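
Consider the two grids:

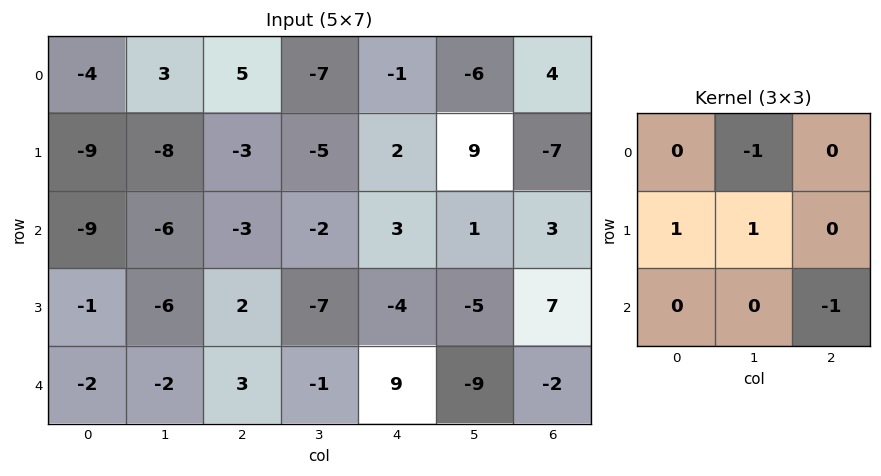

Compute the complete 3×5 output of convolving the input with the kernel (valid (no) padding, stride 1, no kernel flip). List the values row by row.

-17 -14 -4 -3 14
-9 1 4 4 -12
-4 0 -12 -5 -8

Output[0,0]: The receptive field on the input at this output position is [-4 3 5 / -9 -8 -3 / -9 -6 -3]. Elementwise product with the kernel and sum: 3·-1 + -9·1 + -8·1 + -3·-1.
Output[0,1]: The receptive field on the input at this output position is [3 5 -7 / -8 -3 -5 / -6 -3 -2]. Elementwise product with the kernel and sum: 5·-1 + -8·1 + -3·1 + -2·-1.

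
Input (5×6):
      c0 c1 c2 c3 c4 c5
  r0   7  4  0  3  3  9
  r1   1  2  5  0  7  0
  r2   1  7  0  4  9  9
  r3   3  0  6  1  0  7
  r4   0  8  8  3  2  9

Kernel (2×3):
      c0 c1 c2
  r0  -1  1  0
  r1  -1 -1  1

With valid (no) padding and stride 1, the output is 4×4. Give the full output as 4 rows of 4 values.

-1 -11 5 -7
-7 0 0 3
9 -12 -3 11
-3 -7 -14 3

Output[0,0]: The receptive field on the input at this output position is [7 4 0 / 1 2 5]. Elementwise product with the kernel and sum: 7·-1 + 4·1 + 1·-1 + 2·-1 + 5·1.
Output[0,1]: The receptive field on the input at this output position is [4 0 3 / 2 5 0]. Elementwise product with the kernel and sum: 4·-1 + 0·1 + 2·-1 + 5·-1 + 0·1.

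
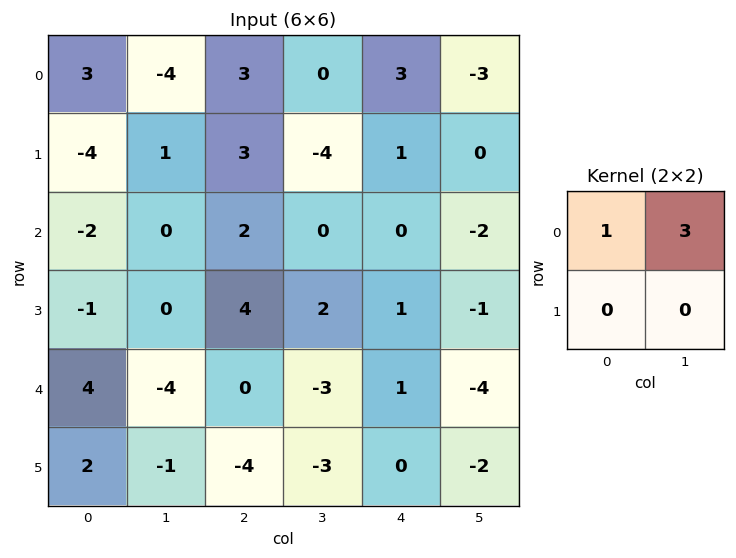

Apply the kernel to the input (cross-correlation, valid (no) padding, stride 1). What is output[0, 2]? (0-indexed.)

3

The receptive field on the input at this output position is [3 0 / 3 -4]. Elementwise product with the kernel and sum: 3·1 + 0·3.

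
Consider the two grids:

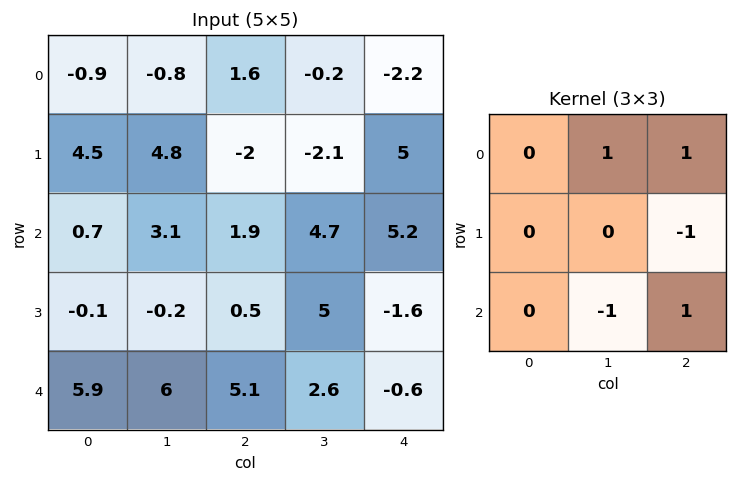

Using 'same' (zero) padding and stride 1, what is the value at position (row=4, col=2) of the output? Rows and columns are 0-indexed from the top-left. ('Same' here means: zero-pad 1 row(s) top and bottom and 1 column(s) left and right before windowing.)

The receptive field on the zero-padded input at this output position is [-0.2 0.5 5 / 6 5.1 2.6 / 0 0 0]. Elementwise product with the kernel and sum: 0.5·1 + 5·1 + 2.6·-1 + 0·-1 + 0·1.

2.9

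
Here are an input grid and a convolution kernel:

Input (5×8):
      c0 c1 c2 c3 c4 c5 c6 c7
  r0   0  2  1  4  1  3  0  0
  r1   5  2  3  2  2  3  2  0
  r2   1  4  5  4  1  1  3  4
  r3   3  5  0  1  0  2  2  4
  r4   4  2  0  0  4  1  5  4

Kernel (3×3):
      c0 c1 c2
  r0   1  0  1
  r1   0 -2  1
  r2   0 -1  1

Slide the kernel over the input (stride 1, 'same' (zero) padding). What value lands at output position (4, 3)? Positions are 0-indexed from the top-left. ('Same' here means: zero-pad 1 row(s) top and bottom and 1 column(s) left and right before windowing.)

4

The receptive field on the zero-padded input at this output position is [0 1 0 / 0 0 4 / 0 0 0]. Elementwise product with the kernel and sum: 0·1 + 0·1 + 0·-2 + 4·1 + 0·-1 + 0·1.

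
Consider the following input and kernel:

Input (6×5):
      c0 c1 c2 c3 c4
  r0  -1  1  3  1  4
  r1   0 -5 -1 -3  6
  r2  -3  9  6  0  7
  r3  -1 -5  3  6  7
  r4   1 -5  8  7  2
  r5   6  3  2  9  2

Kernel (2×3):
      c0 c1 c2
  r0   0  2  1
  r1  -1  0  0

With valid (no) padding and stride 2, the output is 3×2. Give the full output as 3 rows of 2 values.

Output[0,0]: The receptive field on the input at this output position is [-1 1 3 / 0 -5 -1]. Elementwise product with the kernel and sum: 1·2 + 3·1 + 0·-1.

5 7
25 4
-8 14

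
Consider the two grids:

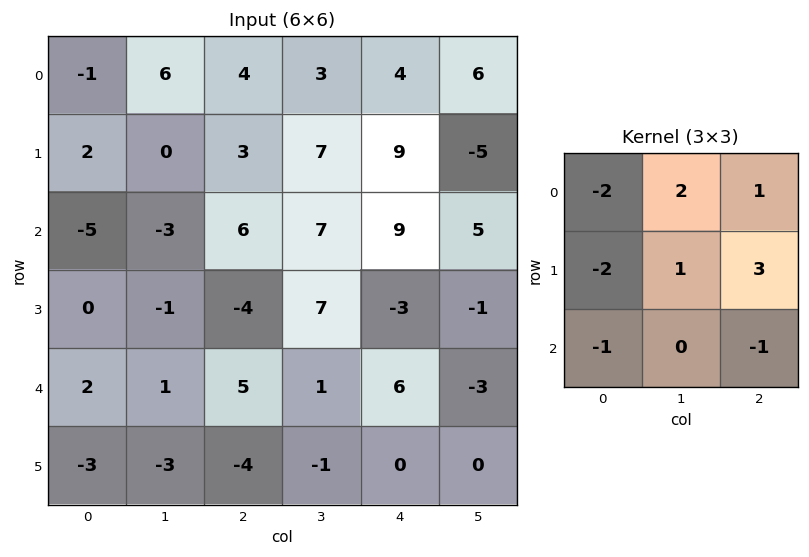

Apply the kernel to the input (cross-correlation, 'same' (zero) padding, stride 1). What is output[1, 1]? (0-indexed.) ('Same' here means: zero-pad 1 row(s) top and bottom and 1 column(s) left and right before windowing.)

22

The receptive field on the zero-padded input at this output position is [-1 6 4 / 2 0 3 / -5 -3 6]. Elementwise product with the kernel and sum: -1·-2 + 6·2 + 4·1 + 2·-2 + 0·1 + 3·3 + -5·-1 + 6·-1.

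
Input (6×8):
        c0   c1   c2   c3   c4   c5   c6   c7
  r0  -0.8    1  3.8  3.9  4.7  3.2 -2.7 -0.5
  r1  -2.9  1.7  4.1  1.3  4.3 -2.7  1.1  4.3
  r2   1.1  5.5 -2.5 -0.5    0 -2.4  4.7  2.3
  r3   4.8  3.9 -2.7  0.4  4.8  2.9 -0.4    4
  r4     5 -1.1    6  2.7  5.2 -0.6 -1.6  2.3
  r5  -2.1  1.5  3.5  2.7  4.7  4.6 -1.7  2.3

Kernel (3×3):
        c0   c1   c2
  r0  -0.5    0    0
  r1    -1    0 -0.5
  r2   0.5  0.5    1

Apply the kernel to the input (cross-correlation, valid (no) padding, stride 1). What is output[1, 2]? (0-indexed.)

4.1

The receptive field on the input at this output position is [4.1 1.3 4.3 / -2.5 -0.5 0 / -2.7 0.4 4.8]. Elementwise product with the kernel and sum: 4.1·-0.5 + -2.5·-1 + 0·-0.5 + -2.7·0.5 + 0.4·0.5 + 4.8·1.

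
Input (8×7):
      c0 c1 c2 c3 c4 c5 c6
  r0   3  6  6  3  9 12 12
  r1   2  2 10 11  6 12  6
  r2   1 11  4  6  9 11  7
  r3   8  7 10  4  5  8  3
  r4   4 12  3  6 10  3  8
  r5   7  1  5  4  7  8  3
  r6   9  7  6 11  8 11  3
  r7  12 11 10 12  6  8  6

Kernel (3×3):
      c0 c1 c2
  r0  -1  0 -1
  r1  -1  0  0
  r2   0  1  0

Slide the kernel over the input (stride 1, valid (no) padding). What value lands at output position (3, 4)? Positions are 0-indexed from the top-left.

The receptive field on the input at this output position is [5 8 3 / 10 3 8 / 7 8 3]. Elementwise product with the kernel and sum: 5·-1 + 3·-1 + 10·-1 + 8·1.

-10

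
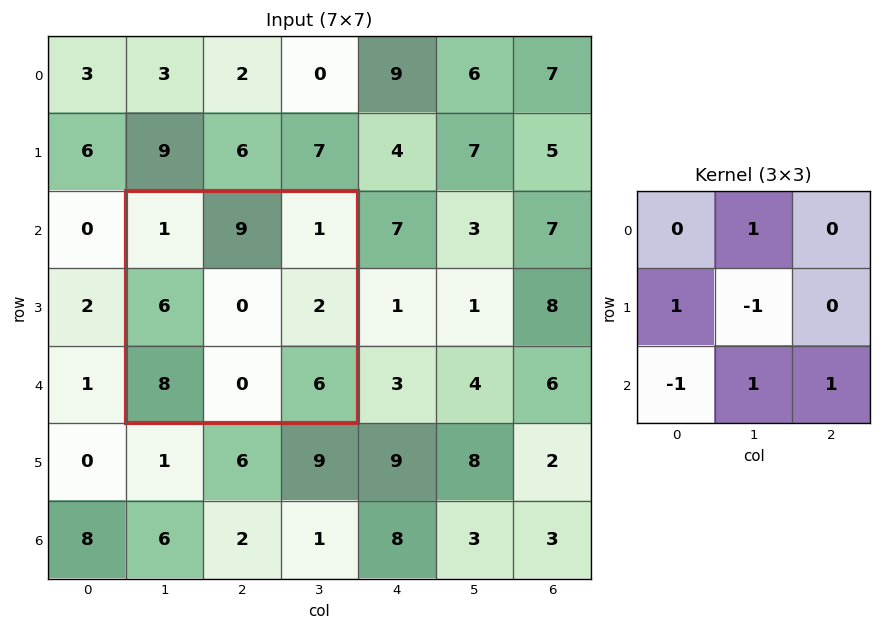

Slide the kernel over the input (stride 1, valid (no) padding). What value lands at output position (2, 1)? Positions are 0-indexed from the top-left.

13

The receptive field on the input at this output position is [1 9 1 / 6 0 2 / 8 0 6]. Elementwise product with the kernel and sum: 9·1 + 6·1 + 0·-1 + 8·-1 + 0·1 + 6·1.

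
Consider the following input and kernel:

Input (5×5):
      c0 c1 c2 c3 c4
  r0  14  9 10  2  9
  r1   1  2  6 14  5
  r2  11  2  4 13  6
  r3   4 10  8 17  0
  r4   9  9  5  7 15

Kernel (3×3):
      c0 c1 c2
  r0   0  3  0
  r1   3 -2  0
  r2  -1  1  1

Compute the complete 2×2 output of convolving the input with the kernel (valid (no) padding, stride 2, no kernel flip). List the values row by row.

21 11
3 46

Output[0,0]: The receptive field on the input at this output position is [14 9 10 / 1 2 6 / 11 2 4]. Elementwise product with the kernel and sum: 9·3 + 1·3 + 2·-2 + 11·-1 + 2·1 + 4·1.
Output[0,1]: The receptive field on the input at this output position is [10 2 9 / 6 14 5 / 4 13 6]. Elementwise product with the kernel and sum: 2·3 + 6·3 + 14·-2 + 4·-1 + 13·1 + 6·1.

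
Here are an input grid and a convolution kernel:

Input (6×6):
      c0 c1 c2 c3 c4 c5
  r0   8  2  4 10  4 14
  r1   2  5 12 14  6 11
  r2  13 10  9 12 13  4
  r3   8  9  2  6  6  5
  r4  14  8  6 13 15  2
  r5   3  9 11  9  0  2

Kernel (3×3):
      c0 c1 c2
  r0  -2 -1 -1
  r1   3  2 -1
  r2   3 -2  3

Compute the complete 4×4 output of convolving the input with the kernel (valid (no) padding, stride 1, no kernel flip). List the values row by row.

28 55 78 27
41 41 6 34
39 35 6 -1
49 29 28 77

Output[0,0]: The receptive field on the input at this output position is [8 2 4 / 2 5 12 / 13 10 9]. Elementwise product with the kernel and sum: 8·-2 + 2·-1 + 4·-1 + 2·3 + 5·2 + 12·-1 + 13·3 + 10·-2 + 9·3.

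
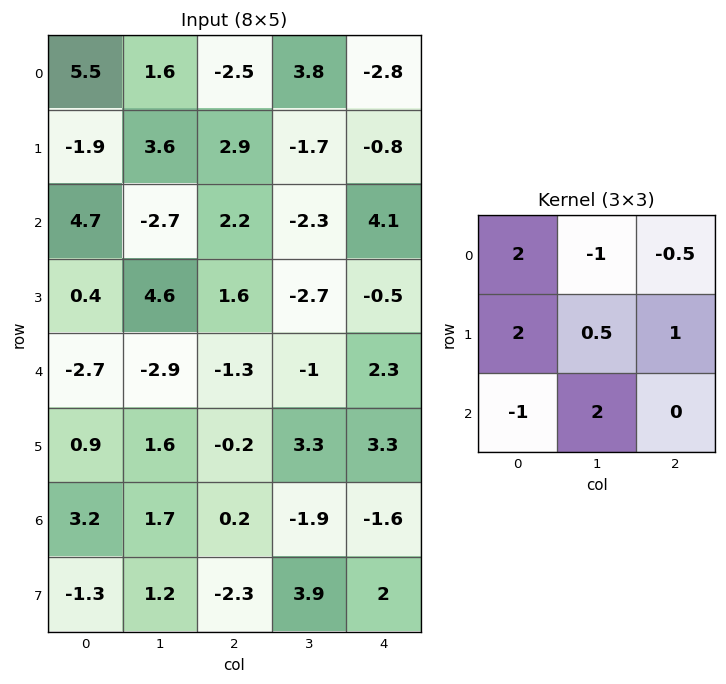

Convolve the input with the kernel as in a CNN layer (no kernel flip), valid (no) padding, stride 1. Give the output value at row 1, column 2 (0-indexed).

The receptive field on the input at this output position is [2.9 -1.7 -0.8 / 2.2 -2.3 4.1 / 1.6 -2.7 -0.5]. Elementwise product with the kernel and sum: 2.9·2 + -1.7·-1 + -0.8·-0.5 + 2.2·2 + -2.3·0.5 + 4.1·1 + 1.6·-1 + -2.7·2.

8.25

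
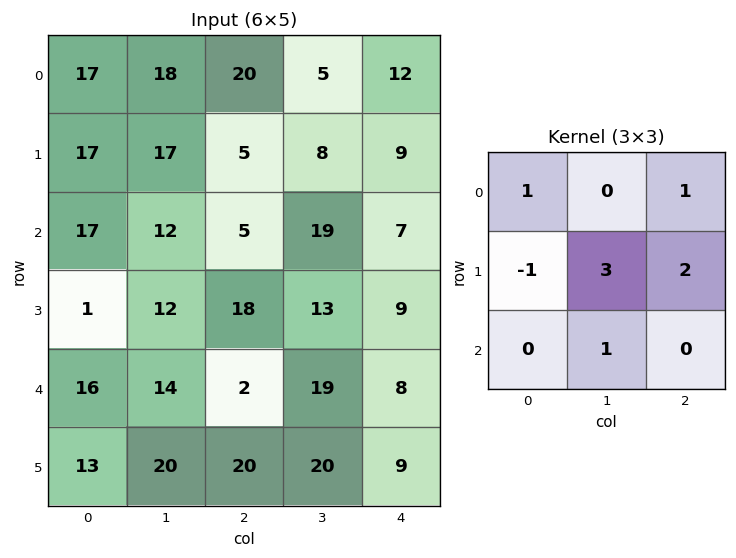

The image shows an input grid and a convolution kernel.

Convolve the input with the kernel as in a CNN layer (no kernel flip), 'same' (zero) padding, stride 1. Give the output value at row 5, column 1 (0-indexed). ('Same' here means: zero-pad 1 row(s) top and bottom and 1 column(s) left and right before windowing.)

105

The receptive field on the zero-padded input at this output position is [16 14 2 / 13 20 20 / 0 0 0]. Elementwise product with the kernel and sum: 16·1 + 2·1 + 13·-1 + 20·3 + 20·2 + 0·1.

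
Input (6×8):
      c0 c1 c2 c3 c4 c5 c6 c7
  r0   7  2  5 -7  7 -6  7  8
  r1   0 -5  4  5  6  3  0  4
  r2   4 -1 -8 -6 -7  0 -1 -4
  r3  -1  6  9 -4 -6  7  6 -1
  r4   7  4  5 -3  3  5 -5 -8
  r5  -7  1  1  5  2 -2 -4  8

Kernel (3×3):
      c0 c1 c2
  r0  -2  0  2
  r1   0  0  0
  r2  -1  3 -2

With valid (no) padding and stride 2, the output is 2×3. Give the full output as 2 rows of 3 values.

Output[0,0]: The receptive field on the input at this output position is [7 2 5 / 0 -5 4 / 4 -1 -8]. Elementwise product with the kernel and sum: 7·-2 + 5·2 + 4·-1 + -1·3 + -8·-2.

5 8 9
-29 -18 34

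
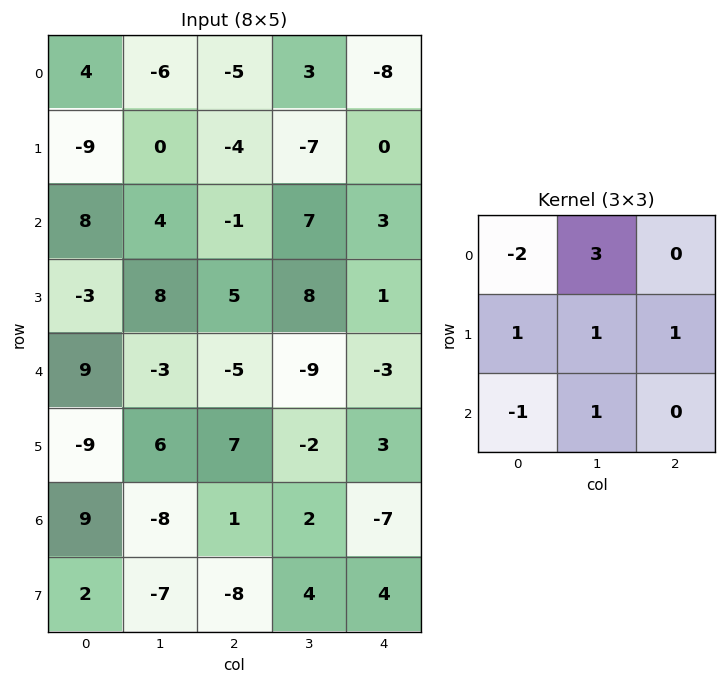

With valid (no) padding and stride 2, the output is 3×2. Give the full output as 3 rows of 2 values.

-43 16
-6 33
-40 -8

Output[0,0]: The receptive field on the input at this output position is [4 -6 -5 / -9 0 -4 / 8 4 -1]. Elementwise product with the kernel and sum: 4·-2 + -6·3 + -9·1 + 0·1 + -4·1 + 8·-1 + 4·1.
Output[0,1]: The receptive field on the input at this output position is [-5 3 -8 / -4 -7 0 / -1 7 3]. Elementwise product with the kernel and sum: -5·-2 + 3·3 + -4·1 + -7·1 + 0·1 + -1·-1 + 7·1.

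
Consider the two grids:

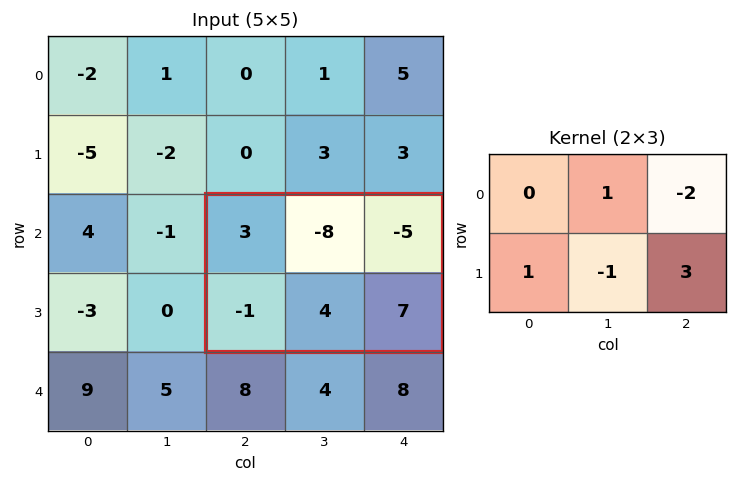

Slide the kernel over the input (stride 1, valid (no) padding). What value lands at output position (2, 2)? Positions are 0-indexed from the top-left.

18

The receptive field on the input at this output position is [3 -8 -5 / -1 4 7]. Elementwise product with the kernel and sum: -8·1 + -5·-2 + -1·1 + 4·-1 + 7·3.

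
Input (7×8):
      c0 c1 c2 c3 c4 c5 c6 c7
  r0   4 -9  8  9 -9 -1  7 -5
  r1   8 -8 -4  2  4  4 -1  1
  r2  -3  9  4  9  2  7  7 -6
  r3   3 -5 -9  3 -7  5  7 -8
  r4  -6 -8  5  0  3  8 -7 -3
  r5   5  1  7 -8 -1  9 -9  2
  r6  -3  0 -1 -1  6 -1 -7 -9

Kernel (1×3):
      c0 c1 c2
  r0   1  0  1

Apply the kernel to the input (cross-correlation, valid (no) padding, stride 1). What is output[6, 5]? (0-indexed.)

The receptive field on the input at this output position is [-1 -7 -9]. Elementwise product with the kernel and sum: -1·1 + -9·1.

-10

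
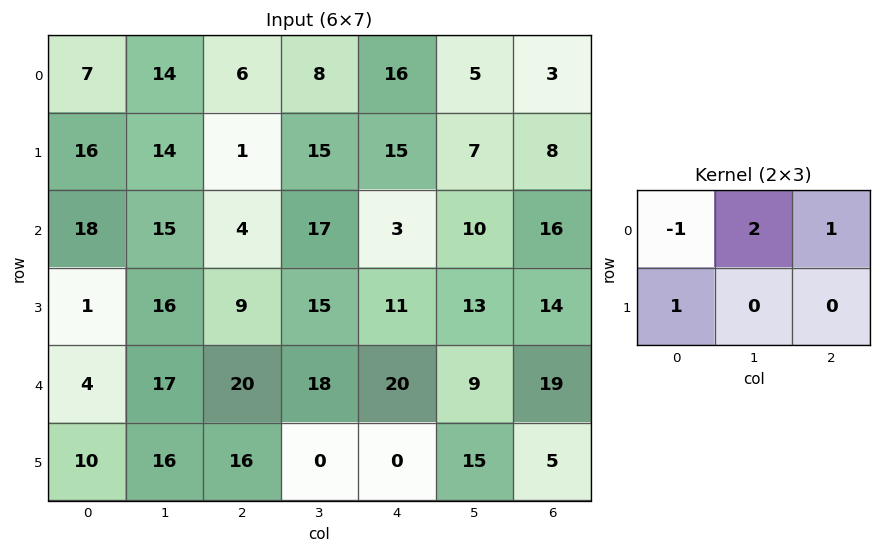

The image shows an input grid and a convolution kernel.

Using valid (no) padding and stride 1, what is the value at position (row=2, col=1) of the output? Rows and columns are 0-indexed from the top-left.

26

The receptive field on the input at this output position is [15 4 17 / 16 9 15]. Elementwise product with the kernel and sum: 15·-1 + 4·2 + 17·1 + 16·1.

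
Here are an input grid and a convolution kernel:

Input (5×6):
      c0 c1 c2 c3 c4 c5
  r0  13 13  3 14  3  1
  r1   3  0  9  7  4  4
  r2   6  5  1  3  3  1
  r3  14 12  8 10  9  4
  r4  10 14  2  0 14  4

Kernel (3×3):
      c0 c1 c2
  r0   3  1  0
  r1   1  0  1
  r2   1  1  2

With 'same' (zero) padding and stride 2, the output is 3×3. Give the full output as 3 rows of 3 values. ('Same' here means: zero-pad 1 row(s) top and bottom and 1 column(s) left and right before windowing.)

Output[0,0]: The receptive field on the zero-padded input at this output position is [0 0 0 / 0 13 13 / 0 3 0]. Elementwise product with the kernel and sum: 0·3 + 0·1 + 0·1 + 13·1 + 0·1 + 3·1 + 0·2.

16 50 34
46 57 56
28 58 43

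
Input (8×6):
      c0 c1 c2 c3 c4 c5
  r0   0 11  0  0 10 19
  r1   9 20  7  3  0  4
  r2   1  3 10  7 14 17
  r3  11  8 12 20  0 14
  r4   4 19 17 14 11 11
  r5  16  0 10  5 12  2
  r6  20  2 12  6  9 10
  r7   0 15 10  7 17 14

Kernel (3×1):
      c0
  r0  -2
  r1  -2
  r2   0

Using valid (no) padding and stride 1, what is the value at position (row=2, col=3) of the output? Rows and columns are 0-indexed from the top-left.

-54

The receptive field on the input at this output position is [7 / 20 / 14]. Elementwise product with the kernel and sum: 7·-2 + 20·-2.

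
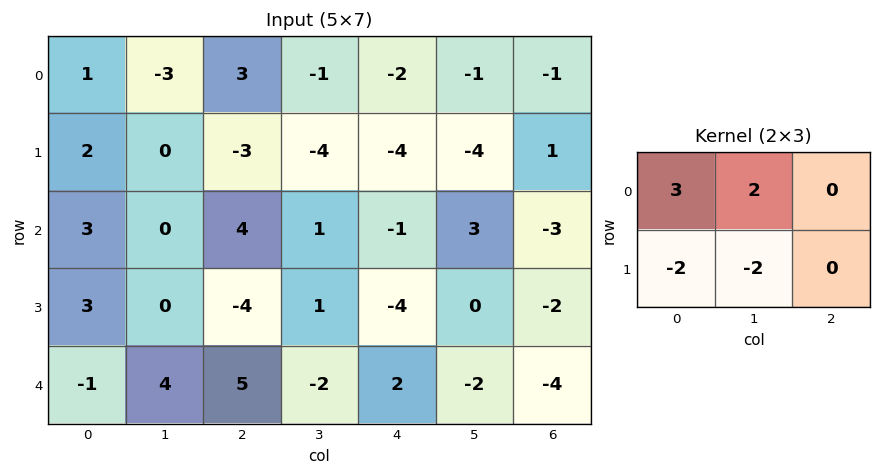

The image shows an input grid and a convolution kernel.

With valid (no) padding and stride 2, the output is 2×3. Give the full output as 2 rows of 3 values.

-7 21 8
3 20 11

Output[0,0]: The receptive field on the input at this output position is [1 -3 3 / 2 0 -3]. Elementwise product with the kernel and sum: 1·3 + -3·2 + 2·-2 + 0·-2.
Output[0,1]: The receptive field on the input at this output position is [3 -1 -2 / -3 -4 -4]. Elementwise product with the kernel and sum: 3·3 + -1·2 + -3·-2 + -4·-2.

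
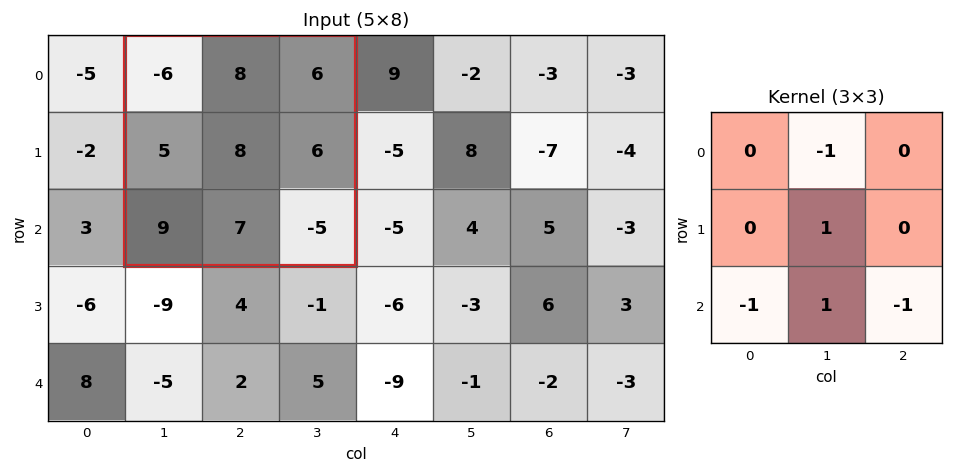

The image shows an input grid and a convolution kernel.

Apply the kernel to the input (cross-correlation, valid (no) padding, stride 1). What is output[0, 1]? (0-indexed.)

The receptive field on the input at this output position is [-6 8 6 / 5 8 6 / 9 7 -5]. Elementwise product with the kernel and sum: 8·-1 + 8·1 + 9·-1 + 7·1 + -5·-1.

3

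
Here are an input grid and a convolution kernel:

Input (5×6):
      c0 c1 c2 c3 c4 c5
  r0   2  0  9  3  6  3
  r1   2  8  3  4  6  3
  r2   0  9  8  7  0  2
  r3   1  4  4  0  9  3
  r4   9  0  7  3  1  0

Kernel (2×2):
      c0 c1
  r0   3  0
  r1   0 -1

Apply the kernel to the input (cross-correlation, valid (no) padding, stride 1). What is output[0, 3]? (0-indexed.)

The receptive field on the input at this output position is [3 6 / 4 6]. Elementwise product with the kernel and sum: 3·3 + 6·-1.

3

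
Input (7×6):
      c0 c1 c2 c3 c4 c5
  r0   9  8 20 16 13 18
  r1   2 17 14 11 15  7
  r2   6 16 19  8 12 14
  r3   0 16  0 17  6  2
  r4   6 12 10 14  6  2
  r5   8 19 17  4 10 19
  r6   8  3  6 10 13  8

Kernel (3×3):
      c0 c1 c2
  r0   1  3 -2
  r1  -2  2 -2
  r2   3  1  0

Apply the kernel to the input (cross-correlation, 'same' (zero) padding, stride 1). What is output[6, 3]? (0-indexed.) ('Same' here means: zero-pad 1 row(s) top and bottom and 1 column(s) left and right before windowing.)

The receptive field on the zero-padded input at this output position is [17 4 10 / 6 10 13 / 0 0 0]. Elementwise product with the kernel and sum: 17·1 + 4·3 + 10·-2 + 6·-2 + 10·2 + 13·-2 + 0·3 + 0·1.

-9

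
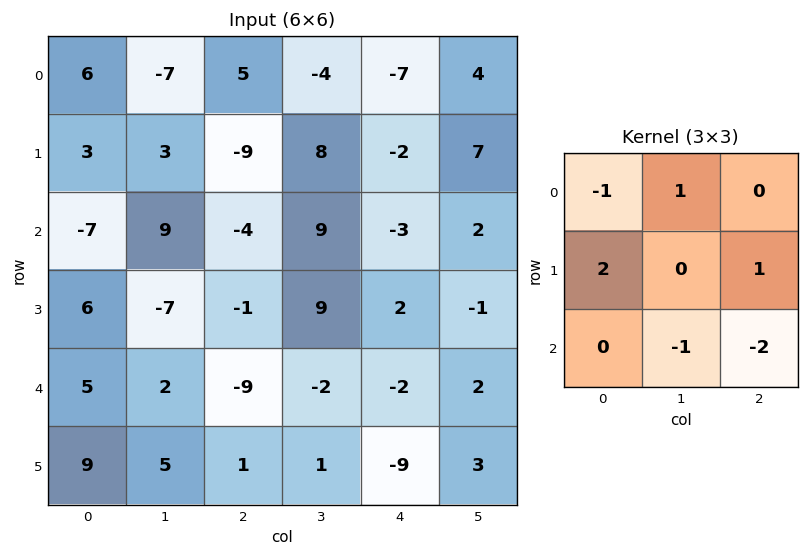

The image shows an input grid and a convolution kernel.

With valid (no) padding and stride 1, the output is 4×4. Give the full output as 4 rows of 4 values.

-17 12 -32 19
-9 -2 -7 10
43 -5 19 3
-19 5 7 -6

Output[0,0]: The receptive field on the input at this output position is [6 -7 5 / 3 3 -9 / -7 9 -4]. Elementwise product with the kernel and sum: 6·-1 + -7·1 + 3·2 + -9·1 + 9·-1 + -4·-2.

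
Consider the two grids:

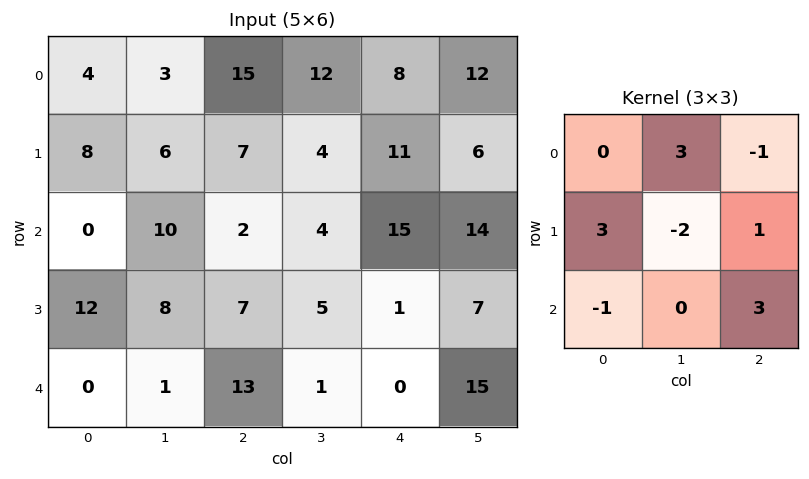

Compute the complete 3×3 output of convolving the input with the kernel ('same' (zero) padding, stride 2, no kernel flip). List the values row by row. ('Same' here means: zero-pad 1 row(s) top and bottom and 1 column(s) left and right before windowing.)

Output[0,0]: The receptive field on the zero-padded input at this output position is [0 0 0 / 0 4 3 / 0 8 6]. Elementwise product with the kernel and sum: 0·3 + 0·-1 + 0·3 + 4·-2 + 3·1 + 0·-1 + 6·3.

13 -3 46
52 54 39
29 -6 14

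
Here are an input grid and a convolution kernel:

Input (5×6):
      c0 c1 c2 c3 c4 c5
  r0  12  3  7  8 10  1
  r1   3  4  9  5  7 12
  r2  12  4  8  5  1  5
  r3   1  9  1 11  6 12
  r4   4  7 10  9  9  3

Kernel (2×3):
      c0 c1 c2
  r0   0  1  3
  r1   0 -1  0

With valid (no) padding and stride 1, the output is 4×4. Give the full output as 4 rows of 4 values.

Output[0,0]: The receptive field on the input at this output position is [12 3 7 / 3 4 9]. Elementwise product with the kernel and sum: 3·1 + 7·3 + 4·-1.
Output[0,1]: The receptive field on the input at this output position is [3 7 8 / 4 9 5]. Elementwise product with the kernel and sum: 7·1 + 8·3 + 9·-1.

20 22 33 6
27 16 21 42
19 22 -3 10
5 24 20 33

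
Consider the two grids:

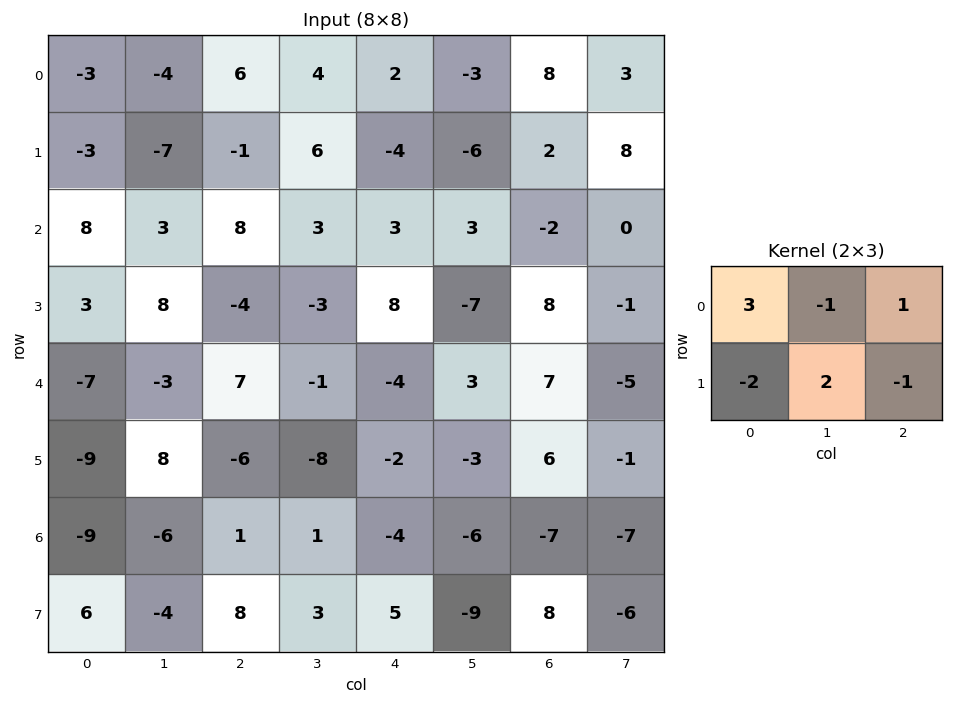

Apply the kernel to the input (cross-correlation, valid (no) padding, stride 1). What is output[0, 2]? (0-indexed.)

The receptive field on the input at this output position is [6 4 2 / -1 6 -4]. Elementwise product with the kernel and sum: 6·3 + 4·-1 + 2·1 + -1·-2 + 6·2 + -4·-1.

34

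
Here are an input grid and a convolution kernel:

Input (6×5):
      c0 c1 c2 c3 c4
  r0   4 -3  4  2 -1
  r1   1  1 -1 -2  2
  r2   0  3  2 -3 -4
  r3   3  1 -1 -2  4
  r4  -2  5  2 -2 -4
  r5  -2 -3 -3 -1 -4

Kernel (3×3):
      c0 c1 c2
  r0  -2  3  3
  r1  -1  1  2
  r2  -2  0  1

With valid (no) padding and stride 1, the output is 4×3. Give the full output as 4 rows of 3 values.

Output[0,0]: The receptive field on the input at this output position is [4 -3 4 / 1 1 -1 / 0 3 2]. Elementwise product with the kernel and sum: 4·-2 + -3·3 + 4·3 + 1·-1 + 1·1 + -1·2 + 0·-2 + 2·1.
Output[0,1]: The receptive field on the input at this output position is [-3 4 2 / 1 -1 -2 / 3 2 -3]. Elementwise product with the kernel and sum: -3·-2 + 4·3 + 2·3 + 1·-1 + -1·1 + -2·2 + 3·-2 + -3·1.

-5 9 -10
-2 -22 -5
17 -27 -26
6 -13 -2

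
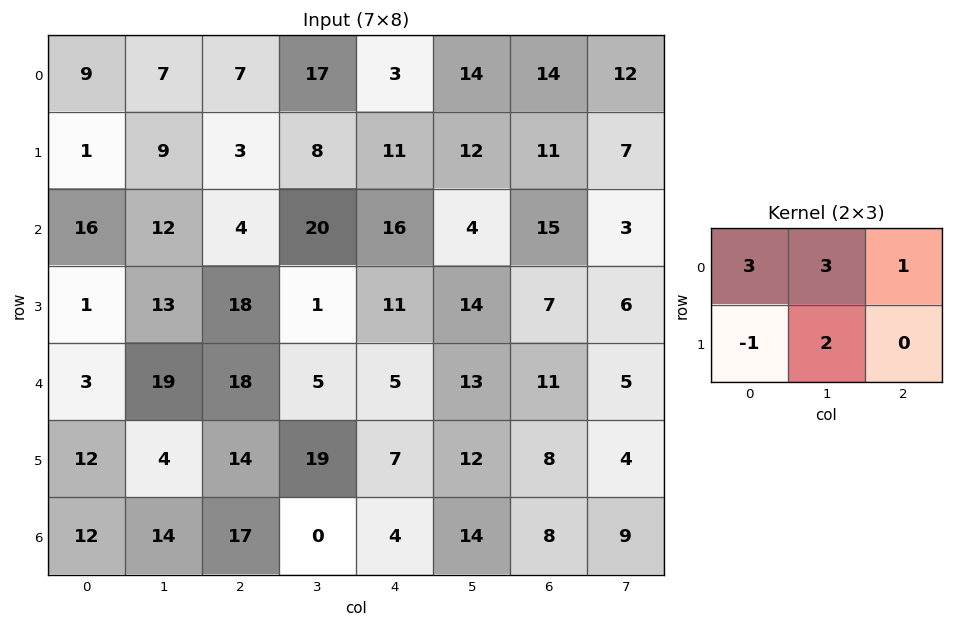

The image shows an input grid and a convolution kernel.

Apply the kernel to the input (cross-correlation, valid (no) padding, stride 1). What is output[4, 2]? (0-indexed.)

98

The receptive field on the input at this output position is [18 5 5 / 14 19 7]. Elementwise product with the kernel and sum: 18·3 + 5·3 + 5·1 + 14·-1 + 19·2.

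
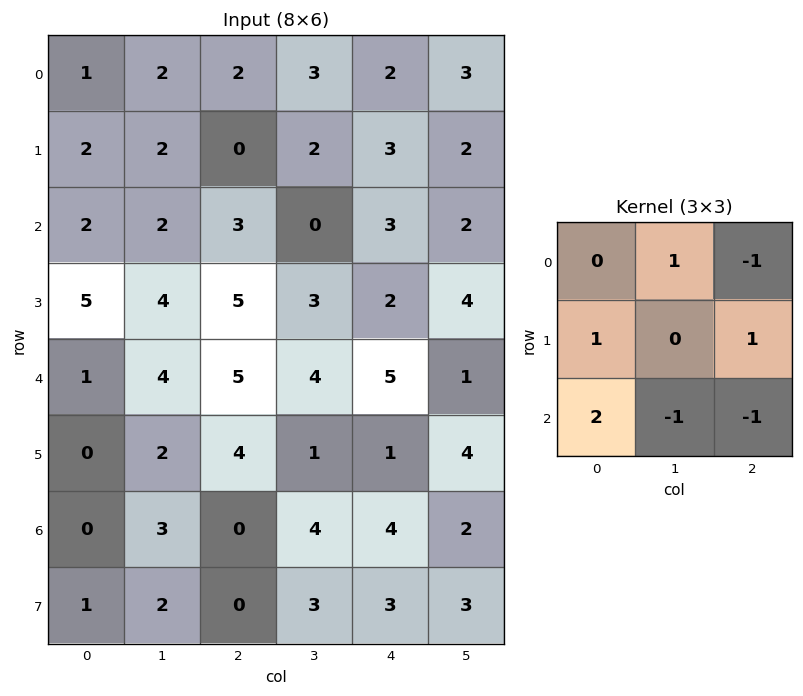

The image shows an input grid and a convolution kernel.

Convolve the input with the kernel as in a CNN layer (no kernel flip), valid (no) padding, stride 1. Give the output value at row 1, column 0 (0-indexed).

The receptive field on the input at this output position is [2 2 0 / 2 2 3 / 5 4 5]. Elementwise product with the kernel and sum: 2·1 + 0·-1 + 2·1 + 3·1 + 5·2 + 4·-1 + 5·-1.

8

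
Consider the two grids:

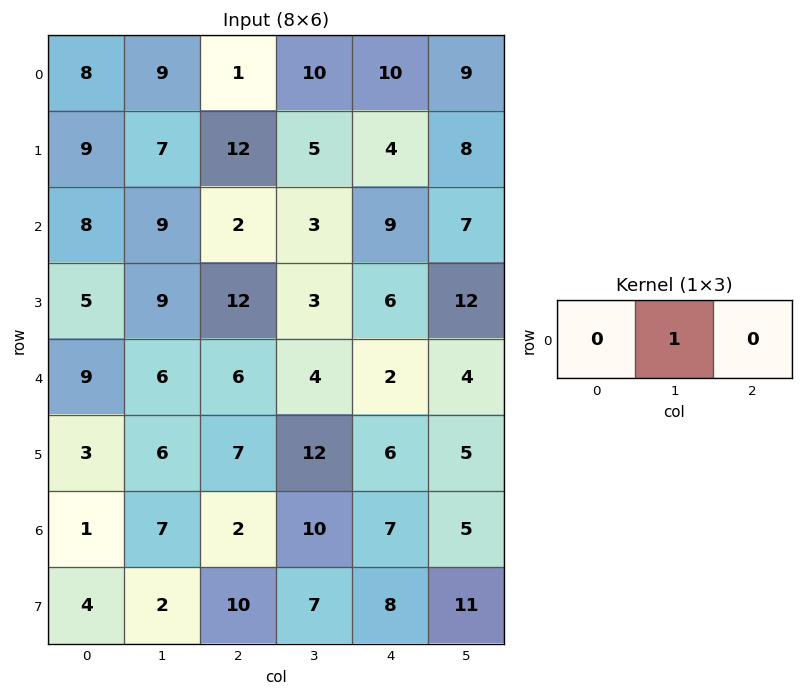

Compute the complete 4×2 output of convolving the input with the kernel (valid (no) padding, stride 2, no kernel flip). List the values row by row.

Output[0,0]: The receptive field on the input at this output position is [8 9 1]. Elementwise product with the kernel and sum: 9·1.

9 10
9 3
6 4
7 10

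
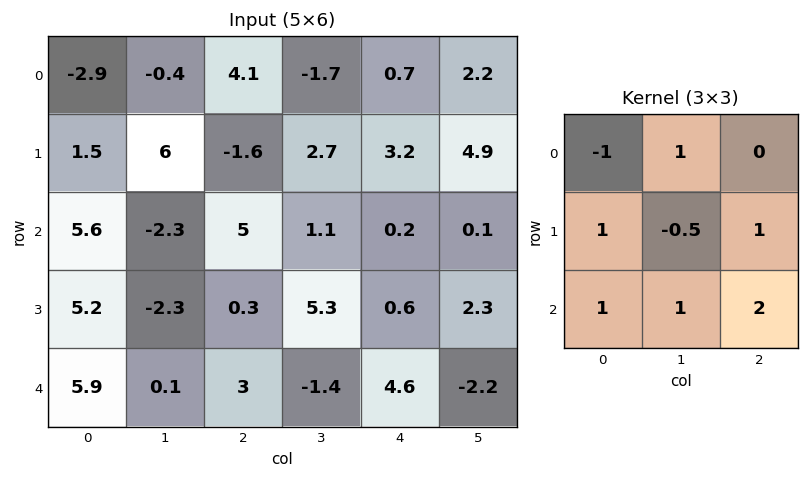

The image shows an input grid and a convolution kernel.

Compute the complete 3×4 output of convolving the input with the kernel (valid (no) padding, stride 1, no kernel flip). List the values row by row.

Output[0,0]: The receptive field on the input at this output position is [-2.9 -0.4 4.1 / 1.5 6 -1.6 / 5.6 -2.3 5]. Elementwise product with the kernel and sum: -2.9·-1 + -0.4·1 + 1.5·1 + 6·-0.5 + -1.6·1 + 5.6·1 + -2.3·1 + 5·2.

12.7 18.9 0.95 9.9
19.75 -2.7 15.75 12.1
10.75 10.45 5.15 5.2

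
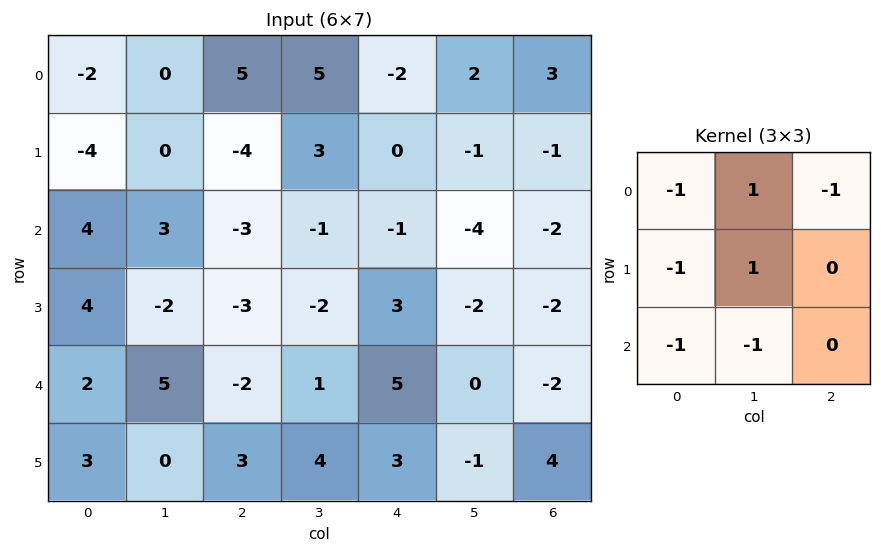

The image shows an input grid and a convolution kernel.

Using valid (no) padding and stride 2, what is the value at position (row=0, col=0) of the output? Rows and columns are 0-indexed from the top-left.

The receptive field on the input at this output position is [-2 0 5 / -4 0 -4 / 4 3 -3]. Elementwise product with the kernel and sum: -2·-1 + 0·1 + 5·-1 + -4·-1 + 0·1 + 4·-1 + 3·-1.

-6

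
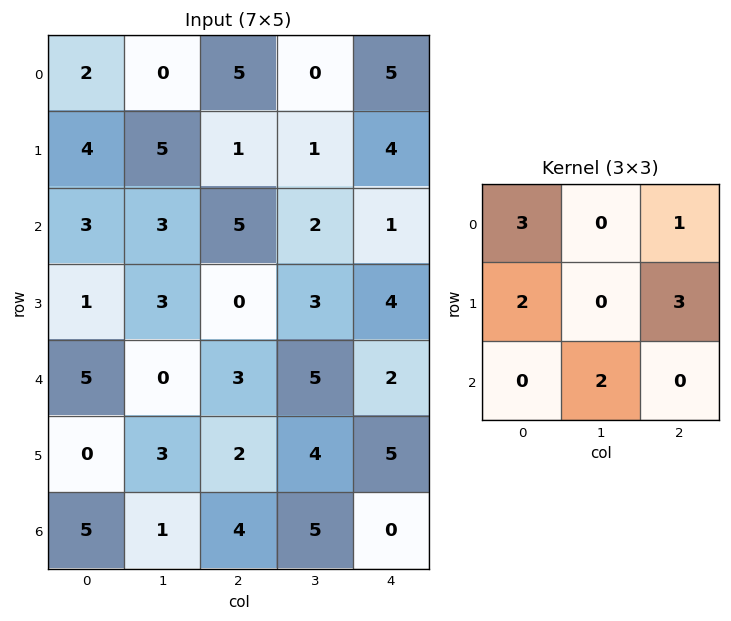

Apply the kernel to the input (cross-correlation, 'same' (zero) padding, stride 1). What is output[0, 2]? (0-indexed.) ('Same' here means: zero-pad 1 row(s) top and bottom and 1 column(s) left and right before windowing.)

The receptive field on the zero-padded input at this output position is [0 0 0 / 0 5 0 / 5 1 1]. Elementwise product with the kernel and sum: 0·3 + 0·1 + 0·2 + 0·3 + 1·2.

2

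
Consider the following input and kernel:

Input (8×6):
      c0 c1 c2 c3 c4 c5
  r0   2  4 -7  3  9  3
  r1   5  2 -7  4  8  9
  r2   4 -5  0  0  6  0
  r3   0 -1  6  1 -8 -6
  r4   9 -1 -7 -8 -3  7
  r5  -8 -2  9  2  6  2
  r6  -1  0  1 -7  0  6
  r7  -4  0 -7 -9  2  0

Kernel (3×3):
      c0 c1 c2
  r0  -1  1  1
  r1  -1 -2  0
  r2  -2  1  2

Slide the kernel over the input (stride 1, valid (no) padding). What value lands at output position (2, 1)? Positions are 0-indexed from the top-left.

The receptive field on the input at this output position is [-5 0 0 / -1 6 1 / -1 -7 -8]. Elementwise product with the kernel and sum: -5·-1 + 0·1 + 0·1 + -1·-1 + 6·-2 + -1·-2 + -7·1 + -8·2.

-27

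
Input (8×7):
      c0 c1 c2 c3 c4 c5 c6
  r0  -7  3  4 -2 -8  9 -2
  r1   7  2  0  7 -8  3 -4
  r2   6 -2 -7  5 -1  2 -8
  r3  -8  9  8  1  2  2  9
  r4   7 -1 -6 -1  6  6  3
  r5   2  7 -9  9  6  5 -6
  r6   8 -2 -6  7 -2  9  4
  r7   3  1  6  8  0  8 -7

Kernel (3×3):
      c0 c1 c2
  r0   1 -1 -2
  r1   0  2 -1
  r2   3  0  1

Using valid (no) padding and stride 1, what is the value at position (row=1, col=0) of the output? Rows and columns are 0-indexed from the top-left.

The receptive field on the input at this output position is [7 2 0 / 6 -2 -7 / -8 9 8]. Elementwise product with the kernel and sum: 7·1 + 2·-1 + 0·-2 + -2·2 + -7·-1 + -8·3 + 8·1.

-8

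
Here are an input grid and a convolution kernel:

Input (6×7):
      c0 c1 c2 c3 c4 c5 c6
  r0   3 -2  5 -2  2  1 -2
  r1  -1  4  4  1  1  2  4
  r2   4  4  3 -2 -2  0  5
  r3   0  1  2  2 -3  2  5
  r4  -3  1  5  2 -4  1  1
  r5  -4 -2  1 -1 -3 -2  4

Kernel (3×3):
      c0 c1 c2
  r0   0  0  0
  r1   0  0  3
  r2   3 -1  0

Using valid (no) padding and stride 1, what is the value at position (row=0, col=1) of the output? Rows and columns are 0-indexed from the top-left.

12

The receptive field on the input at this output position is [-2 5 -2 / 4 4 1 / 4 3 -2]. Elementwise product with the kernel and sum: 1·3 + 4·3 + 3·-1.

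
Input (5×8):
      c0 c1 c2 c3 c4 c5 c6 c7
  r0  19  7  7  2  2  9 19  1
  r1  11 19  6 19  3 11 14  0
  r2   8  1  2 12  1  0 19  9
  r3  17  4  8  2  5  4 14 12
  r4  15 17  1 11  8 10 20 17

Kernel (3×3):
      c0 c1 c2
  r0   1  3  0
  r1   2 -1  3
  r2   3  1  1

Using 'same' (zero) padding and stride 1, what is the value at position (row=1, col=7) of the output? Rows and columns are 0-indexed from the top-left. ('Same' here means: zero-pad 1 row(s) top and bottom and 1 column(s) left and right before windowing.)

116

The receptive field on the zero-padded input at this output position is [19 1 0 / 14 0 0 / 19 9 0]. Elementwise product with the kernel and sum: 19·1 + 1·3 + 14·2 + 0·-1 + 0·3 + 19·3 + 9·1 + 0·1.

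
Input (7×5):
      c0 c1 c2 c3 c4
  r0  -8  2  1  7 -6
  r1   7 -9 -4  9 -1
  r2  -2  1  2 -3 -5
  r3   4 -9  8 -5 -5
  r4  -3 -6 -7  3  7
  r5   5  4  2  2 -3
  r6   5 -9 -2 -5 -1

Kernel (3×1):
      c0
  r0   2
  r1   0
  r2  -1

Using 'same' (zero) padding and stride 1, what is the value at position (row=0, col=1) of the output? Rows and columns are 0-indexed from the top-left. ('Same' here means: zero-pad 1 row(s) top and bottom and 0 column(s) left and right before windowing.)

The receptive field on the zero-padded input at this output position is [0 / 2 / -9]. Elementwise product with the kernel and sum: 0·2 + -9·-1.

9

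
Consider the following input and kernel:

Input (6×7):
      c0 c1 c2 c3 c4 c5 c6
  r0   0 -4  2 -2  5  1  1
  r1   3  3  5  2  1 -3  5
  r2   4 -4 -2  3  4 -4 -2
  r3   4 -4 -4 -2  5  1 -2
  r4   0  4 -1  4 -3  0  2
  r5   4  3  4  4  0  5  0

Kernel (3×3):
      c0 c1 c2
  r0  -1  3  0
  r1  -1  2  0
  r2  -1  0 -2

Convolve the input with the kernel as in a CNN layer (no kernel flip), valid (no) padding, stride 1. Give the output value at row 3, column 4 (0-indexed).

1

The receptive field on the input at this output position is [5 1 -2 / -3 0 2 / 0 5 0]. Elementwise product with the kernel and sum: 5·-1 + 1·3 + -3·-1 + 0·2 + 0·-1 + 0·-2.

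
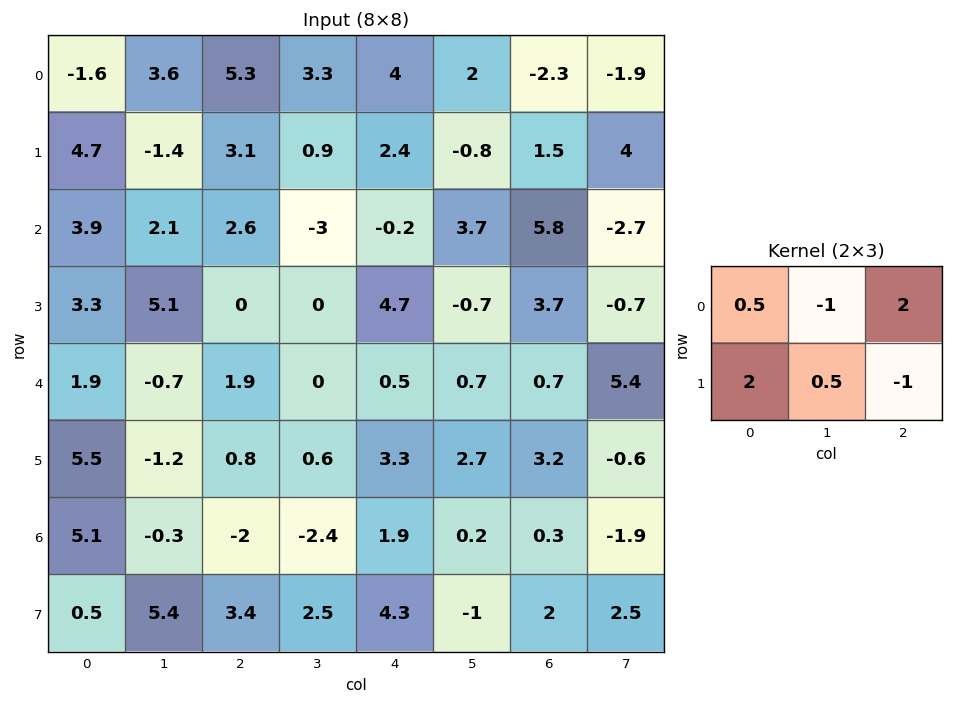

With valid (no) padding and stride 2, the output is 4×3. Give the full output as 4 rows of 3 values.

11.8 11.6 -1.7
14.2 -0.8 13.15
15.05 0.55 5.7
-0.85 8.95 7.45

Output[0,0]: The receptive field on the input at this output position is [-1.6 3.6 5.3 / 4.7 -1.4 3.1]. Elementwise product with the kernel and sum: -1.6·0.5 + 3.6·-1 + 5.3·2 + 4.7·2 + -1.4·0.5 + 3.1·-1.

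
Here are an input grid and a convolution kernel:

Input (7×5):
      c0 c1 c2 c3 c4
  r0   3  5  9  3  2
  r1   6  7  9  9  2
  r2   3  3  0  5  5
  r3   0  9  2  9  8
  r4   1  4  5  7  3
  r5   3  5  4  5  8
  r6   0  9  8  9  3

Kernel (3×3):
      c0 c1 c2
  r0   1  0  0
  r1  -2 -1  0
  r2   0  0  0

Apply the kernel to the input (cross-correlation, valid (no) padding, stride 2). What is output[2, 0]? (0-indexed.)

The receptive field on the input at this output position is [1 4 5 / 3 5 4 / 0 9 8]. Elementwise product with the kernel and sum: 1·1 + 3·-2 + 5·-1.

-10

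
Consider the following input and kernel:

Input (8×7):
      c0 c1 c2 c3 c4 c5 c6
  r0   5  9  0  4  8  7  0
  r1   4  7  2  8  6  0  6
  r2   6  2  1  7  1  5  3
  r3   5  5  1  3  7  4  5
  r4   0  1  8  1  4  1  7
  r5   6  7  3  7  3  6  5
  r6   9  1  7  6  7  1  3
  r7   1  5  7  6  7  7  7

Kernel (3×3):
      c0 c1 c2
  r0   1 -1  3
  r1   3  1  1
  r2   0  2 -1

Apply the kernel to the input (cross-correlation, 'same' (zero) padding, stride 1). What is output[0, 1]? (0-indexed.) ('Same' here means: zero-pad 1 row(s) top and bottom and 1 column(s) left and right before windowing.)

The receptive field on the zero-padded input at this output position is [0 0 0 / 5 9 0 / 4 7 2]. Elementwise product with the kernel and sum: 0·1 + 0·-1 + 0·3 + 5·3 + 9·1 + 0·1 + 7·2 + 2·-1.

36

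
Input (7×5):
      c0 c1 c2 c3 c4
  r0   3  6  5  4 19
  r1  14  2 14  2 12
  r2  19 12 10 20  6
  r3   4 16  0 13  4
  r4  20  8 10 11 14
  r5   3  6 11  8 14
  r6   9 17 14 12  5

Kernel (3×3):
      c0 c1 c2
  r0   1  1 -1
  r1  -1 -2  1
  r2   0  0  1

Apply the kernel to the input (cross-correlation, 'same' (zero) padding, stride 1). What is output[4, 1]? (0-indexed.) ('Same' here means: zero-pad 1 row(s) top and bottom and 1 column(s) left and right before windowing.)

5

The receptive field on the zero-padded input at this output position is [4 16 0 / 20 8 10 / 3 6 11]. Elementwise product with the kernel and sum: 4·1 + 16·1 + 0·-1 + 20·-1 + 8·-2 + 10·1 + 11·1.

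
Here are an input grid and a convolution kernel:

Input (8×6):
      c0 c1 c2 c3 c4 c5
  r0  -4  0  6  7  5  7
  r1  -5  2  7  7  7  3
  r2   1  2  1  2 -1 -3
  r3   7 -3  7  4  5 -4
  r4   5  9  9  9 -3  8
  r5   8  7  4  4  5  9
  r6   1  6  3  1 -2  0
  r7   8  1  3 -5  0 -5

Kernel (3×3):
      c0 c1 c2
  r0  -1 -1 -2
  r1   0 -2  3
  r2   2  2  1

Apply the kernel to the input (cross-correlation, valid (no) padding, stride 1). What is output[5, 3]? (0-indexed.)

The receptive field on the input at this output position is [4 5 9 / 1 -2 0 / -5 0 -5]. Elementwise product with the kernel and sum: 4·-1 + 5·-1 + 9·-2 + -2·-2 + 0·3 + -5·2 + 0·2 + -5·1.

-38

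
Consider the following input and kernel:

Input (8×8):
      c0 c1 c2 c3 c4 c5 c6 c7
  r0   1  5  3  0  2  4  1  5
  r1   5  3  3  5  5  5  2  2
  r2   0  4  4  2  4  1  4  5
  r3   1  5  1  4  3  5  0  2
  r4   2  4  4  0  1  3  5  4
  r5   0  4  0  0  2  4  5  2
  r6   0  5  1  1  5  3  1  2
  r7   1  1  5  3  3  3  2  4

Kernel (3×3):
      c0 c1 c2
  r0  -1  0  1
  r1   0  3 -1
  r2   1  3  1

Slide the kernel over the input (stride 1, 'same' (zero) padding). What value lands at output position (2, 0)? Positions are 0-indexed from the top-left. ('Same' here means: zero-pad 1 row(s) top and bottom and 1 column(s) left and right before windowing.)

The receptive field on the zero-padded input at this output position is [0 5 3 / 0 0 4 / 0 1 5]. Elementwise product with the kernel and sum: 0·-1 + 3·1 + 0·3 + 4·-1 + 0·1 + 1·3 + 5·1.

7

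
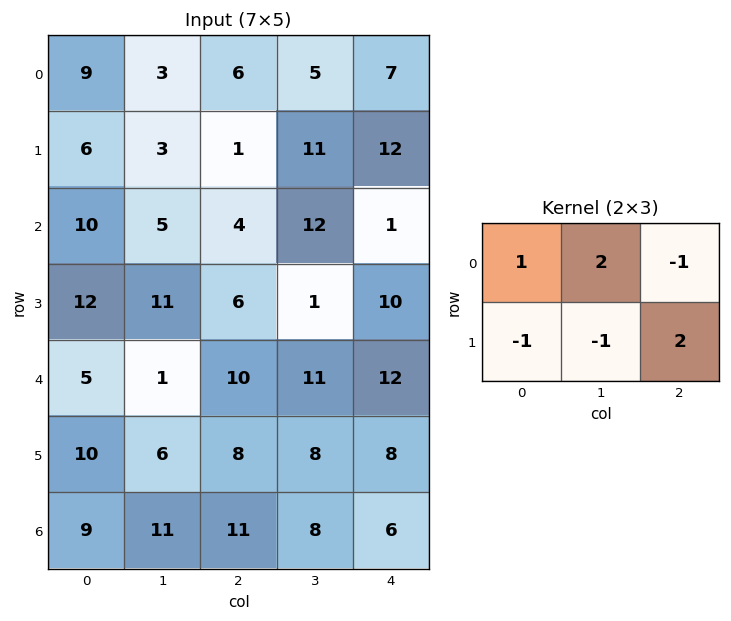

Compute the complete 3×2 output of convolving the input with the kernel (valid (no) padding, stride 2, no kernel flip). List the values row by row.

2 21
5 40
-3 20

Output[0,0]: The receptive field on the input at this output position is [9 3 6 / 6 3 1]. Elementwise product with the kernel and sum: 9·1 + 3·2 + 6·-1 + 6·-1 + 3·-1 + 1·2.
Output[0,1]: The receptive field on the input at this output position is [6 5 7 / 1 11 12]. Elementwise product with the kernel and sum: 6·1 + 5·2 + 7·-1 + 1·-1 + 11·-1 + 12·2.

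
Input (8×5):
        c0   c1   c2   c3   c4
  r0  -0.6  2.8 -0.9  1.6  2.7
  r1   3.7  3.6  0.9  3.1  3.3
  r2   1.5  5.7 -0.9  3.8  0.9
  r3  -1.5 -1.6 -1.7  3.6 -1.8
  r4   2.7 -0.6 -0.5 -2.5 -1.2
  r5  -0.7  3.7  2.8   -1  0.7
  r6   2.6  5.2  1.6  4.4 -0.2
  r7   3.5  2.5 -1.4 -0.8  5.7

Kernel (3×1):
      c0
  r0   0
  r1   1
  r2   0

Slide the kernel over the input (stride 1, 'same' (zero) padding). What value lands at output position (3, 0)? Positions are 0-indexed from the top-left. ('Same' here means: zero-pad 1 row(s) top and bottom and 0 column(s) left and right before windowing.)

-1.5

The receptive field on the zero-padded input at this output position is [1.5 / -1.5 / 2.7]. Elementwise product with the kernel and sum: -1.5·1.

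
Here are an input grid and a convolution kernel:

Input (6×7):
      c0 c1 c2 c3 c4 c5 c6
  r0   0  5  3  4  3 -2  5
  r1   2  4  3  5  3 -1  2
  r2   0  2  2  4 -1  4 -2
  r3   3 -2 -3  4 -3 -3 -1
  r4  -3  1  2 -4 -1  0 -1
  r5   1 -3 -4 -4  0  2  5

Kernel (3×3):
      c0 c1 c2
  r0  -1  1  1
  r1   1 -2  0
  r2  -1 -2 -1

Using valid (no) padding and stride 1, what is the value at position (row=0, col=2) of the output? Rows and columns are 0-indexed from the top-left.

-12

The receptive field on the input at this output position is [3 4 3 / 3 5 3 / 2 4 -1]. Elementwise product with the kernel and sum: 3·-1 + 4·1 + 3·1 + 3·1 + 5·-2 + 2·-1 + 4·-2 + -1·-1.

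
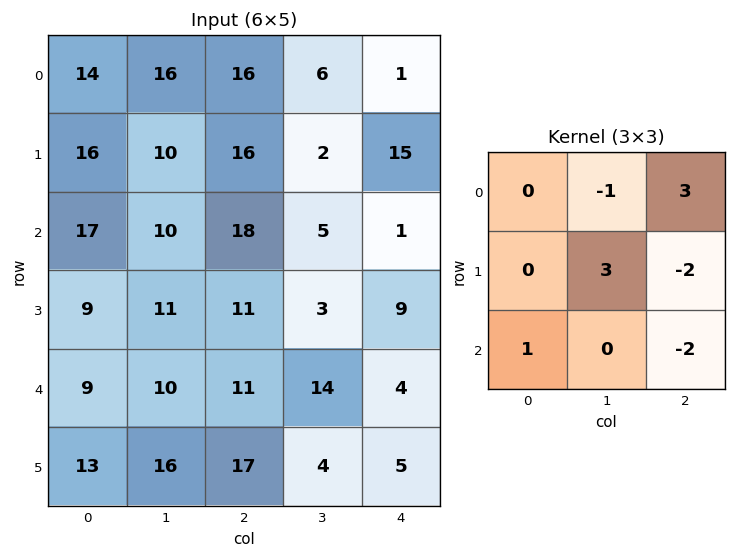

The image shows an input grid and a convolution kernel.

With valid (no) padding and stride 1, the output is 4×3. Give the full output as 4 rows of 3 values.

11 46 -11
19 39 49
42 6 -8
9 11 65

Output[0,0]: The receptive field on the input at this output position is [14 16 16 / 16 10 16 / 17 10 18]. Elementwise product with the kernel and sum: 16·-1 + 16·3 + 10·3 + 16·-2 + 17·1 + 18·-2.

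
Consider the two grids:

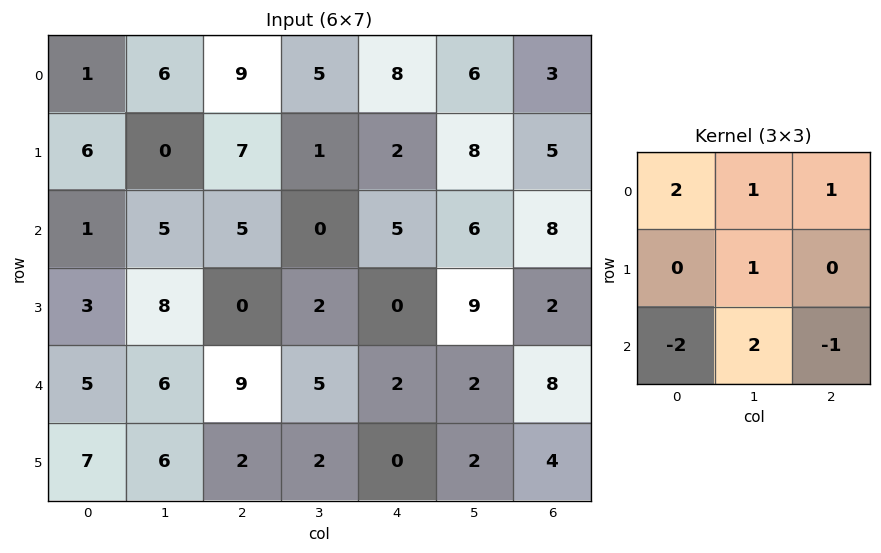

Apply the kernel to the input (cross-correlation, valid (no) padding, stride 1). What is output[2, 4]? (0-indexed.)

The receptive field on the input at this output position is [5 6 8 / 0 9 2 / 2 2 8]. Elementwise product with the kernel and sum: 5·2 + 6·1 + 8·1 + 9·1 + 2·-2 + 2·2 + 8·-1.

25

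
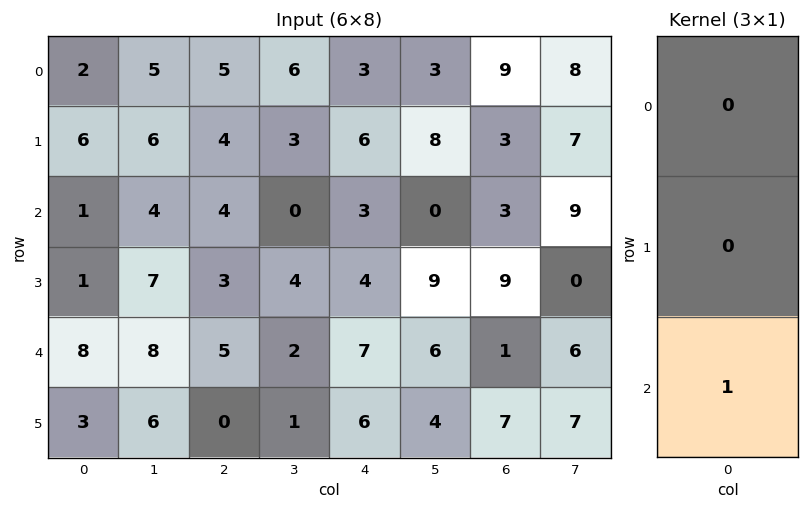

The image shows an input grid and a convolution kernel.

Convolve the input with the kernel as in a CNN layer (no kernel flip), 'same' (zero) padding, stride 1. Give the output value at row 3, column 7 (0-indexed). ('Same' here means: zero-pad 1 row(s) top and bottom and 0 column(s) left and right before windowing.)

The receptive field on the zero-padded input at this output position is [9 / 0 / 6]. Elementwise product with the kernel and sum: 6·1.

6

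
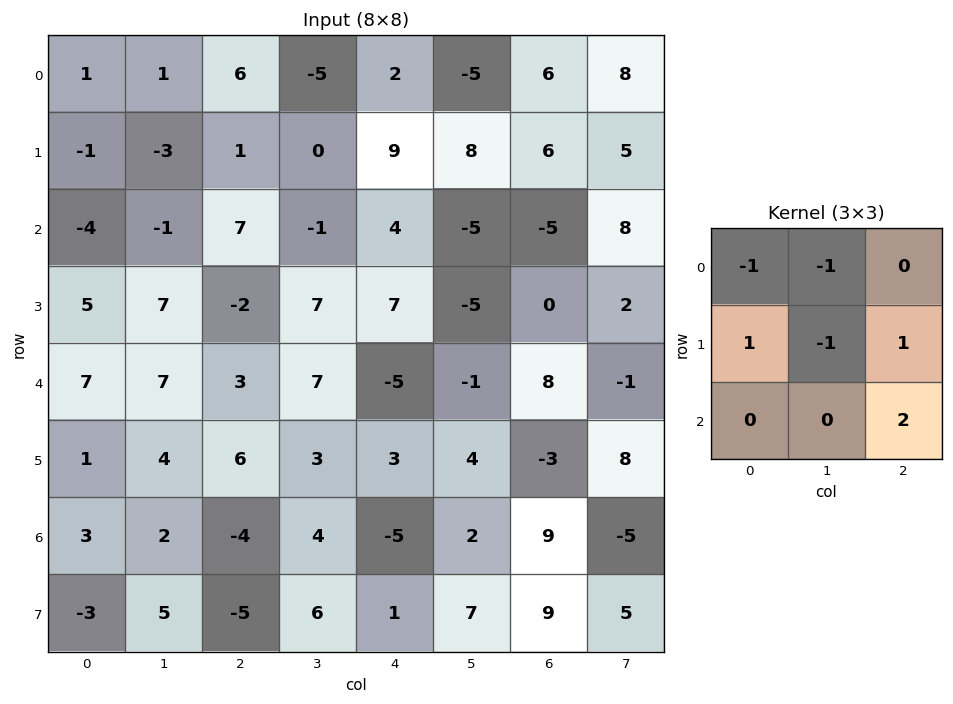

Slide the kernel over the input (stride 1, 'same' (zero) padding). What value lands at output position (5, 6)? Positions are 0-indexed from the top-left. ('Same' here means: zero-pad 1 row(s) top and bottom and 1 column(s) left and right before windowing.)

The receptive field on the zero-padded input at this output position is [-1 8 -1 / 4 -3 8 / 2 9 -5]. Elementwise product with the kernel and sum: -1·-1 + 8·-1 + 4·1 + -3·-1 + 8·1 + -5·2.

-2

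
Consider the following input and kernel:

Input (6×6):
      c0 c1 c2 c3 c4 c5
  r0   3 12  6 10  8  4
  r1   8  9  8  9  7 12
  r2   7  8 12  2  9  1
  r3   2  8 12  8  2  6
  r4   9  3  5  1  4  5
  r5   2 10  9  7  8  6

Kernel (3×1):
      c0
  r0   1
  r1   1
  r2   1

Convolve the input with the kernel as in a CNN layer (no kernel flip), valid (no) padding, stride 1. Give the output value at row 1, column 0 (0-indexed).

17

The receptive field on the input at this output position is [8 / 7 / 2]. Elementwise product with the kernel and sum: 8·1 + 7·1 + 2·1.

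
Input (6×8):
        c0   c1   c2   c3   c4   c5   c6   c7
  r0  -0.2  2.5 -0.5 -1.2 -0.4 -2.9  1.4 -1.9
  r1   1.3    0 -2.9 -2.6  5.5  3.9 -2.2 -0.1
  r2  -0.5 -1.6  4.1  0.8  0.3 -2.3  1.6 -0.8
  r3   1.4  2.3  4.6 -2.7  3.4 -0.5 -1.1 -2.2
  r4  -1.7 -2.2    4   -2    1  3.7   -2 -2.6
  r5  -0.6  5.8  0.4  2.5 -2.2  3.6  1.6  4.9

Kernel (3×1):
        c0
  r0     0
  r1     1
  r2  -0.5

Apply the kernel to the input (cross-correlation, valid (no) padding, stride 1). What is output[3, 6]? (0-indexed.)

-2.8

The receptive field on the input at this output position is [-1.1 / -2 / 1.6]. Elementwise product with the kernel and sum: -2·1 + 1.6·-0.5.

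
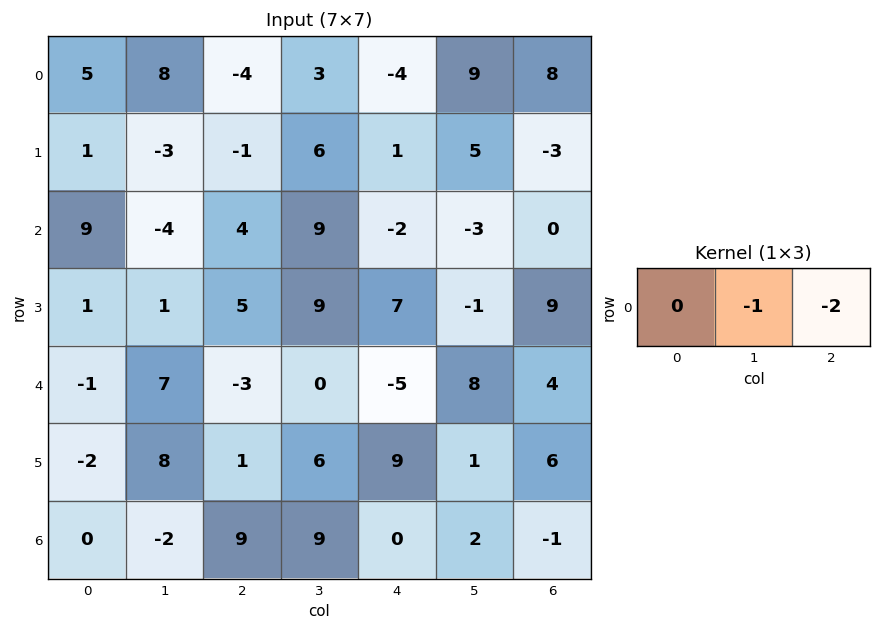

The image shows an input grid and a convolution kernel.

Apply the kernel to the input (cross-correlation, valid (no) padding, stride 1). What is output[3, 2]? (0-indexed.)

-23

The receptive field on the input at this output position is [5 9 7]. Elementwise product with the kernel and sum: 9·-1 + 7·-2.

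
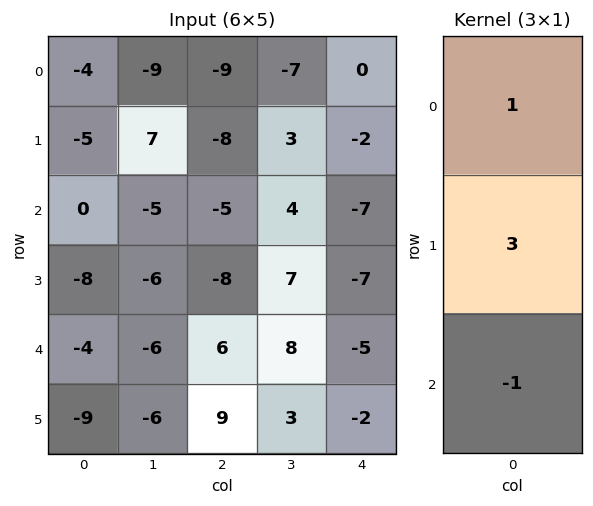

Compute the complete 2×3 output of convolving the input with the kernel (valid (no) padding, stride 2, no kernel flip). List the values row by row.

Output[0,0]: The receptive field on the input at this output position is [-4 / -5 / 0]. Elementwise product with the kernel and sum: -4·1 + -5·3 + 0·-1.
Output[0,1]: The receptive field on the input at this output position is [-9 / -8 / -5]. Elementwise product with the kernel and sum: -9·1 + -8·3 + -5·-1.

-19 -28 1
-20 -35 -23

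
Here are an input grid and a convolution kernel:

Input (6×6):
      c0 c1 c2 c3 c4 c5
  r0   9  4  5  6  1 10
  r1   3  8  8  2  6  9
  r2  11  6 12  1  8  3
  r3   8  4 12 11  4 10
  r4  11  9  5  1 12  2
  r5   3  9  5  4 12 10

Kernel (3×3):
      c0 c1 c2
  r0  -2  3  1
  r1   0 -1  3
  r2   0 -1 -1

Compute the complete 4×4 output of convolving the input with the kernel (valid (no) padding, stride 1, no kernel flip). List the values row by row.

Output[0,0]: The receptive field on the input at this output position is [9 4 5 / 3 8 8 / 11 6 12]. Elementwise product with the kernel and sum: 9·-2 + 4·3 + 5·1 + 8·-1 + 8·3 + 6·-1 + 12·-1.

-3 -2 16 11
40 -22 4 10
26 40 -25 37
0 28 32 -28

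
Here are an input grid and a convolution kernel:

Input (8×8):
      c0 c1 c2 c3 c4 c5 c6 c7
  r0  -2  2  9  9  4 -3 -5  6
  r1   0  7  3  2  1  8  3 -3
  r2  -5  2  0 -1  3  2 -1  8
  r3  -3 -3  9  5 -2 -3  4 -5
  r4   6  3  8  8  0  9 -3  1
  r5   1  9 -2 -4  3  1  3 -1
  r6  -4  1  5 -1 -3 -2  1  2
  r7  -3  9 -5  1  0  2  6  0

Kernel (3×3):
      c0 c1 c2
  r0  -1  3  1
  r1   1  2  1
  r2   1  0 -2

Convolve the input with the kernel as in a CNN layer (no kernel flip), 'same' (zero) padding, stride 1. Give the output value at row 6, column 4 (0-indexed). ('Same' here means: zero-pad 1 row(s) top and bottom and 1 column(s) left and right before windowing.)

2

The receptive field on the zero-padded input at this output position is [-4 3 1 / -1 -3 -2 / 1 0 2]. Elementwise product with the kernel and sum: -4·-1 + 3·3 + 1·1 + -1·1 + -3·2 + -2·1 + 1·1 + 2·-2.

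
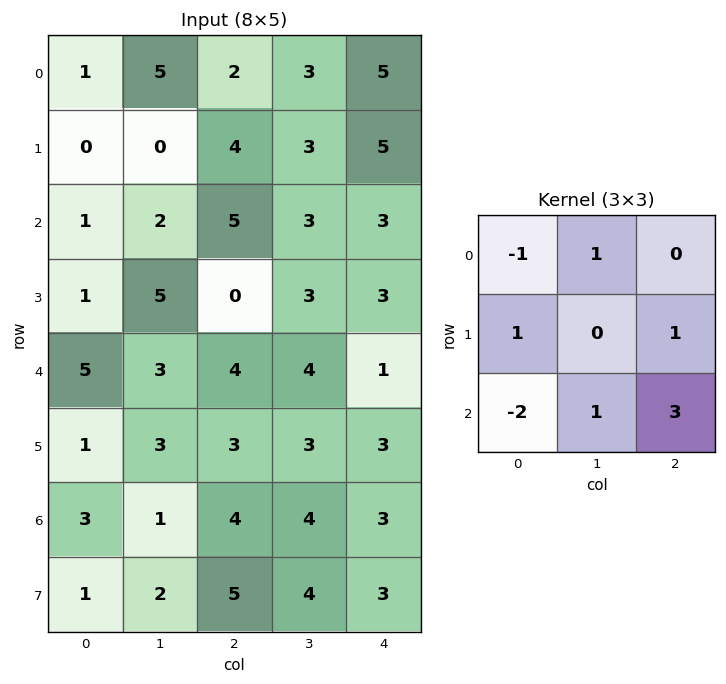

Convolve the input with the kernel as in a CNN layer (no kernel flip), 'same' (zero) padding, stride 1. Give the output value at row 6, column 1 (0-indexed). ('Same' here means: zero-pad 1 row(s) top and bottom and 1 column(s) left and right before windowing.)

The receptive field on the zero-padded input at this output position is [1 3 3 / 3 1 4 / 1 2 5]. Elementwise product with the kernel and sum: 1·-1 + 3·1 + 3·1 + 4·1 + 1·-2 + 2·1 + 5·3.

24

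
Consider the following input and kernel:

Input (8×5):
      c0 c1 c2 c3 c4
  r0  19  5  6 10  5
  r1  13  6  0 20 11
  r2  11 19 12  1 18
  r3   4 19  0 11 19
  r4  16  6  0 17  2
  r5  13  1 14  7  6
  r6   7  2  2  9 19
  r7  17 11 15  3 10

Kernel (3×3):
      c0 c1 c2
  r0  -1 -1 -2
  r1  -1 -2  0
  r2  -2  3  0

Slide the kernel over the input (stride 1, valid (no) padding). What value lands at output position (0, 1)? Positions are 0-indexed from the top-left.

-39

The receptive field on the input at this output position is [5 6 10 / 6 0 20 / 19 12 1]. Elementwise product with the kernel and sum: 5·-1 + 6·-1 + 10·-2 + 6·-1 + 0·-2 + 19·-2 + 12·3.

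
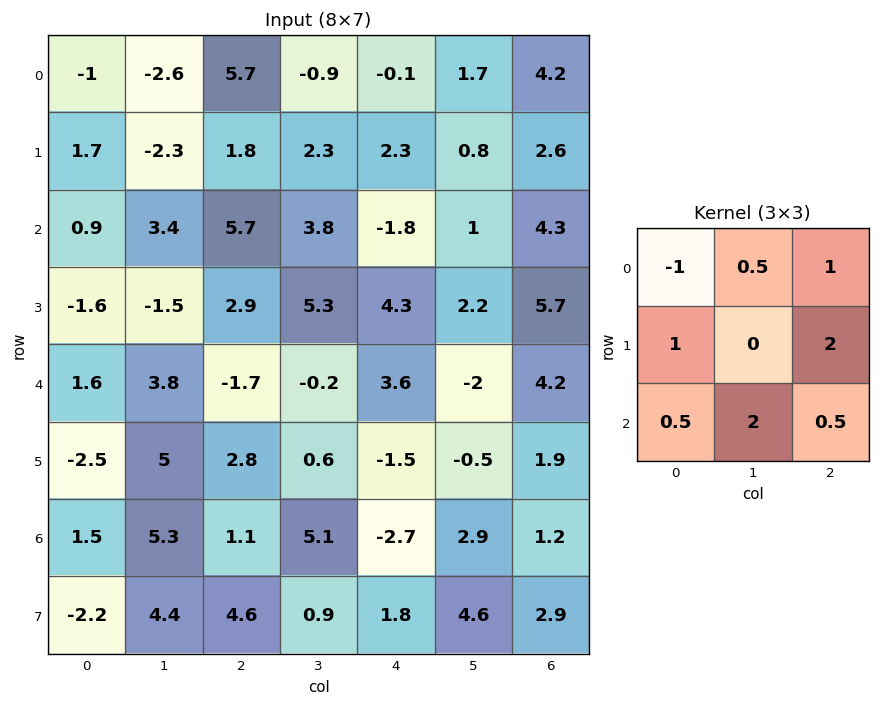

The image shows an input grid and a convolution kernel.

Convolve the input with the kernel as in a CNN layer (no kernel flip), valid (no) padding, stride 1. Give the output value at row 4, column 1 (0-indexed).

8.75

The receptive field on the input at this output position is [3.8 -1.7 -0.2 / 5 2.8 0.6 / 5.3 1.1 5.1]. Elementwise product with the kernel and sum: 3.8·-1 + -1.7·0.5 + -0.2·1 + 5·1 + 0.6·2 + 5.3·0.5 + 1.1·2 + 5.1·0.5.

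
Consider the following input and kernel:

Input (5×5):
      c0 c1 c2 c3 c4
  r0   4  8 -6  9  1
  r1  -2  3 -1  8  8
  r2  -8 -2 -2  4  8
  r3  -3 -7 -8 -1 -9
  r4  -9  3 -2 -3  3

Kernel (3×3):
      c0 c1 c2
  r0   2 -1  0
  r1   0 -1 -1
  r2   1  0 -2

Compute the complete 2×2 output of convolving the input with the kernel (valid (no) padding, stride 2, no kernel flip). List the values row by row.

-6 -55
-4 -6

Output[0,0]: The receptive field on the input at this output position is [4 8 -6 / -2 3 -1 / -8 -2 -2]. Elementwise product with the kernel and sum: 4·2 + 8·-1 + 3·-1 + -1·-1 + -8·1 + -2·-2.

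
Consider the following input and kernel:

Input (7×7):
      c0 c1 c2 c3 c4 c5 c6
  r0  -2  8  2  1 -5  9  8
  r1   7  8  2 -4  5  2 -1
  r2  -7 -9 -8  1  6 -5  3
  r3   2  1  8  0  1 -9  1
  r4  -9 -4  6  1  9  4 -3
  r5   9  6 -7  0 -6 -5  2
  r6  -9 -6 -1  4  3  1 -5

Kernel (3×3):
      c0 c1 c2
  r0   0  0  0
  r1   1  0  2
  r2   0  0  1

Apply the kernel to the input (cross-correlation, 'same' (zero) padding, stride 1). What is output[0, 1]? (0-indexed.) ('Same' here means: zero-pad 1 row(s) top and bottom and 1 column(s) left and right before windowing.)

The receptive field on the zero-padded input at this output position is [0 0 0 / -2 8 2 / 7 8 2]. Elementwise product with the kernel and sum: -2·1 + 2·2 + 2·1.

4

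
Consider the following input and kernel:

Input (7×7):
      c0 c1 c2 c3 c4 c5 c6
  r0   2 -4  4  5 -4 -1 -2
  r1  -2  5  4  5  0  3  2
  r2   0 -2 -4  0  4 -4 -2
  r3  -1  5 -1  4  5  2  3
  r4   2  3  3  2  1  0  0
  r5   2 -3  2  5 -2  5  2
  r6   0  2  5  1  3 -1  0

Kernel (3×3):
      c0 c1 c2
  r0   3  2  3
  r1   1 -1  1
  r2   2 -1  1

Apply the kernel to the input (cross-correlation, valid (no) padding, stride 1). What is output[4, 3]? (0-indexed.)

18

The receptive field on the input at this output position is [2 1 0 / 5 -2 5 / 1 3 -1]. Elementwise product with the kernel and sum: 2·3 + 1·2 + 0·3 + 5·1 + -2·-1 + 5·1 + 1·2 + 3·-1 + -1·1.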